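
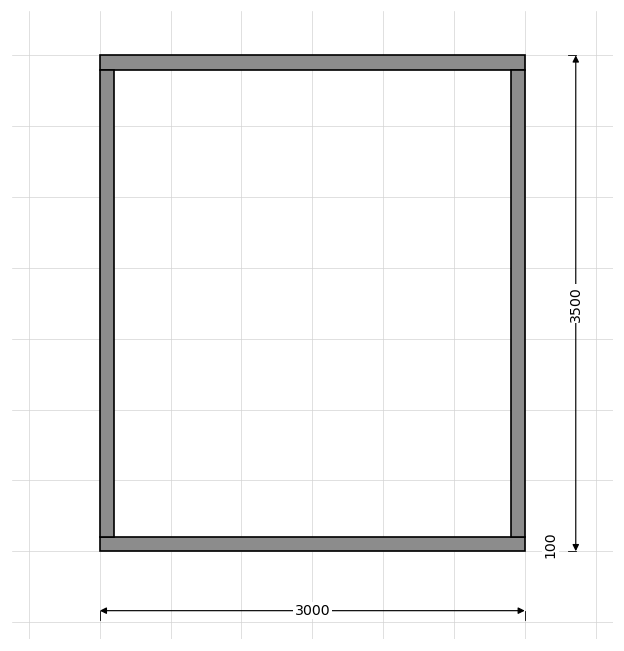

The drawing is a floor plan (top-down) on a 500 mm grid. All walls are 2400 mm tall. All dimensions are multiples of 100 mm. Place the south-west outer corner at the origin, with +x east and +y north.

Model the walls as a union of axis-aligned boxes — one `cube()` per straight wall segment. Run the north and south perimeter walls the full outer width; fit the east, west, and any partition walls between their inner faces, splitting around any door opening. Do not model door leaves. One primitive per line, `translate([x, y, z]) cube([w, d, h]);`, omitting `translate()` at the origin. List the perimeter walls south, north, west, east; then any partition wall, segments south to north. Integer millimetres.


cube([3000, 100, 2400]);
translate([0, 3400, 0]) cube([3000, 100, 2400]);
translate([0, 100, 0]) cube([100, 3300, 2400]);
translate([2900, 100, 0]) cube([100, 3300, 2400]);


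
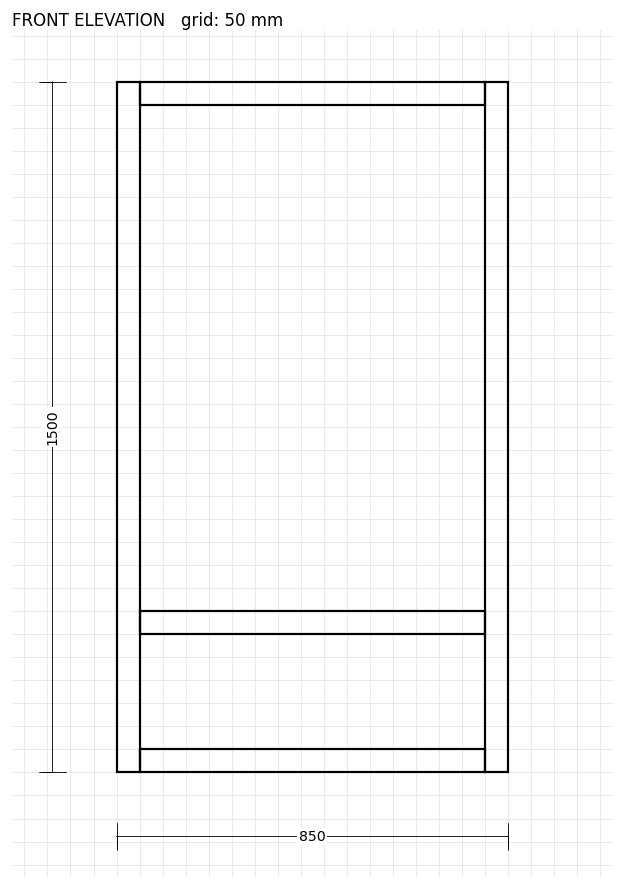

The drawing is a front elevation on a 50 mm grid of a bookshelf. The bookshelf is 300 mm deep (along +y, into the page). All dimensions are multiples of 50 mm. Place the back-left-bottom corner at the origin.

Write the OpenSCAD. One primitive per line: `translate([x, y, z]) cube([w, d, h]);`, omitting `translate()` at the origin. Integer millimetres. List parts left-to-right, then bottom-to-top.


cube([50, 300, 1500]);
translate([50, 0, 0]) cube([750, 300, 50]);
translate([50, 0, 300]) cube([750, 300, 50]);
translate([50, 0, 1450]) cube([750, 300, 50]);
translate([800, 0, 0]) cube([50, 300, 1500]);


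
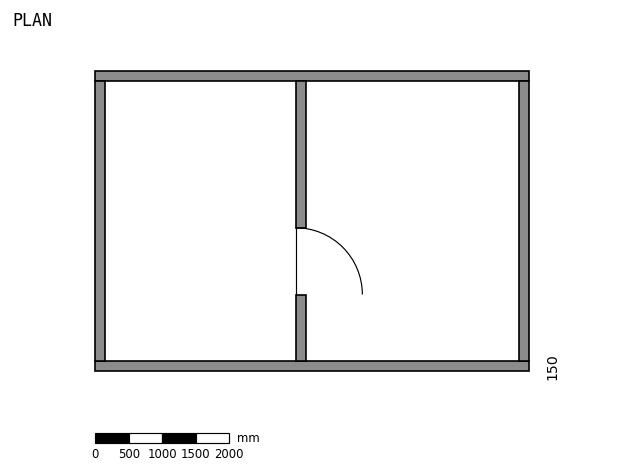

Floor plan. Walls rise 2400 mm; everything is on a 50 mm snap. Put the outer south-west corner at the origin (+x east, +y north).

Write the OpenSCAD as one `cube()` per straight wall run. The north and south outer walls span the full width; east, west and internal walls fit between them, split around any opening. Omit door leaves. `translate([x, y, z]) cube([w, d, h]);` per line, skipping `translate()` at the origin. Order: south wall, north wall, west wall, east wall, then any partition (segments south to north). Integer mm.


cube([6500, 150, 2400]);
translate([0, 4350, 0]) cube([6500, 150, 2400]);
translate([0, 150, 0]) cube([150, 4200, 2400]);
translate([6350, 150, 0]) cube([150, 4200, 2400]);
translate([3000, 150, 0]) cube([150, 1000, 2400]);
translate([3000, 2150, 0]) cube([150, 2200, 2400]);


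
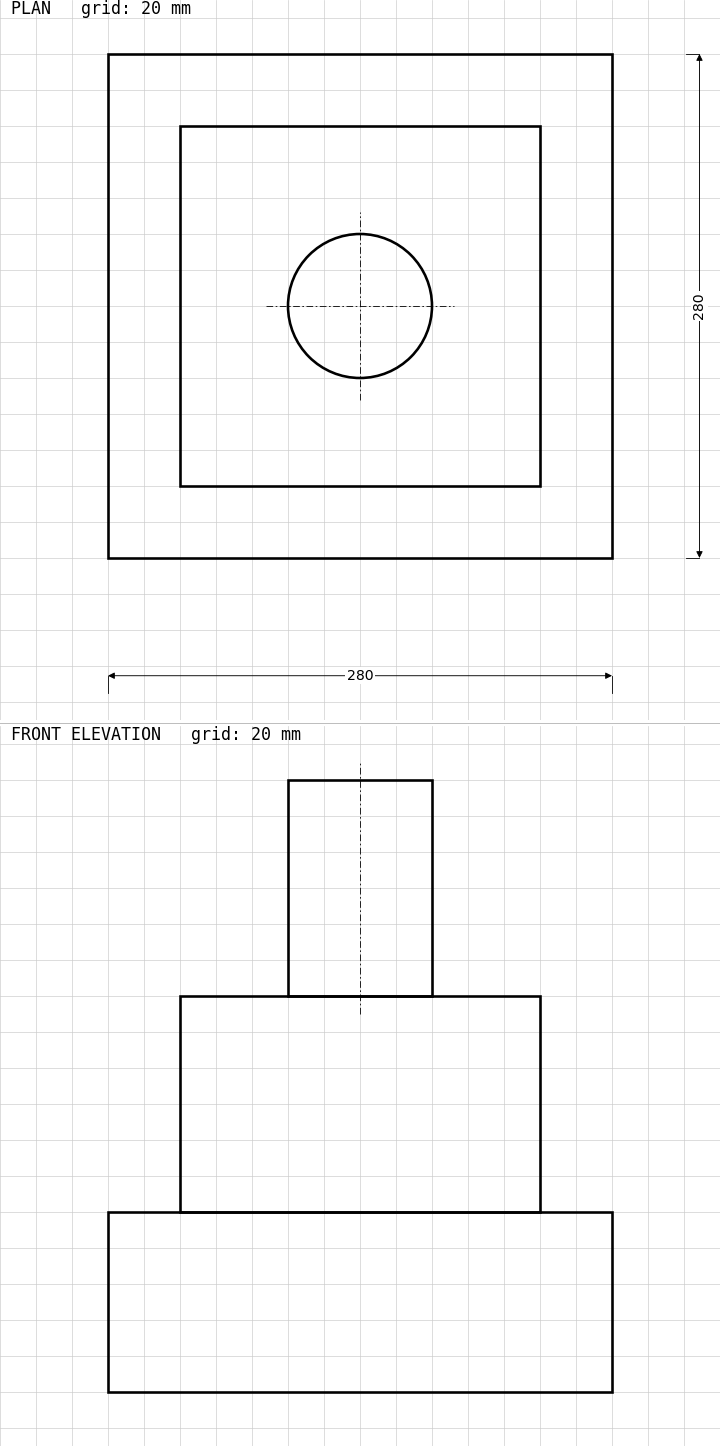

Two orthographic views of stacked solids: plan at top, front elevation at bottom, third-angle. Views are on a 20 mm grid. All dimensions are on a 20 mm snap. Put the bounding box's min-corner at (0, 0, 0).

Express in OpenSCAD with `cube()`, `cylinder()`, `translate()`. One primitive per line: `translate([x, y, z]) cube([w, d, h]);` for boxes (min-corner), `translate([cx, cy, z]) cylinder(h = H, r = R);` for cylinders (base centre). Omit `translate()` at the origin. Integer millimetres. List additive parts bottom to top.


cube([280, 280, 100]);
translate([40, 40, 100]) cube([200, 200, 120]);
translate([140, 140, 220]) cylinder(h = 120, r = 40);


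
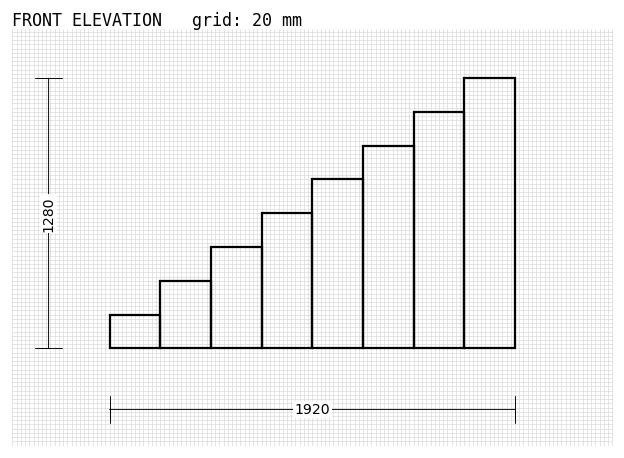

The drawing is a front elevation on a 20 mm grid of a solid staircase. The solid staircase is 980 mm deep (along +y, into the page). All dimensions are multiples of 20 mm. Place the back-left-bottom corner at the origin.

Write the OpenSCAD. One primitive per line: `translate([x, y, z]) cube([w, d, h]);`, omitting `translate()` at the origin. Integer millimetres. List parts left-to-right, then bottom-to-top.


cube([240, 980, 160]);
translate([240, 0, 0]) cube([240, 980, 320]);
translate([480, 0, 0]) cube([240, 980, 480]);
translate([720, 0, 0]) cube([240, 980, 640]);
translate([960, 0, 0]) cube([240, 980, 800]);
translate([1200, 0, 0]) cube([240, 980, 960]);
translate([1440, 0, 0]) cube([240, 980, 1120]);
translate([1680, 0, 0]) cube([240, 980, 1280]);


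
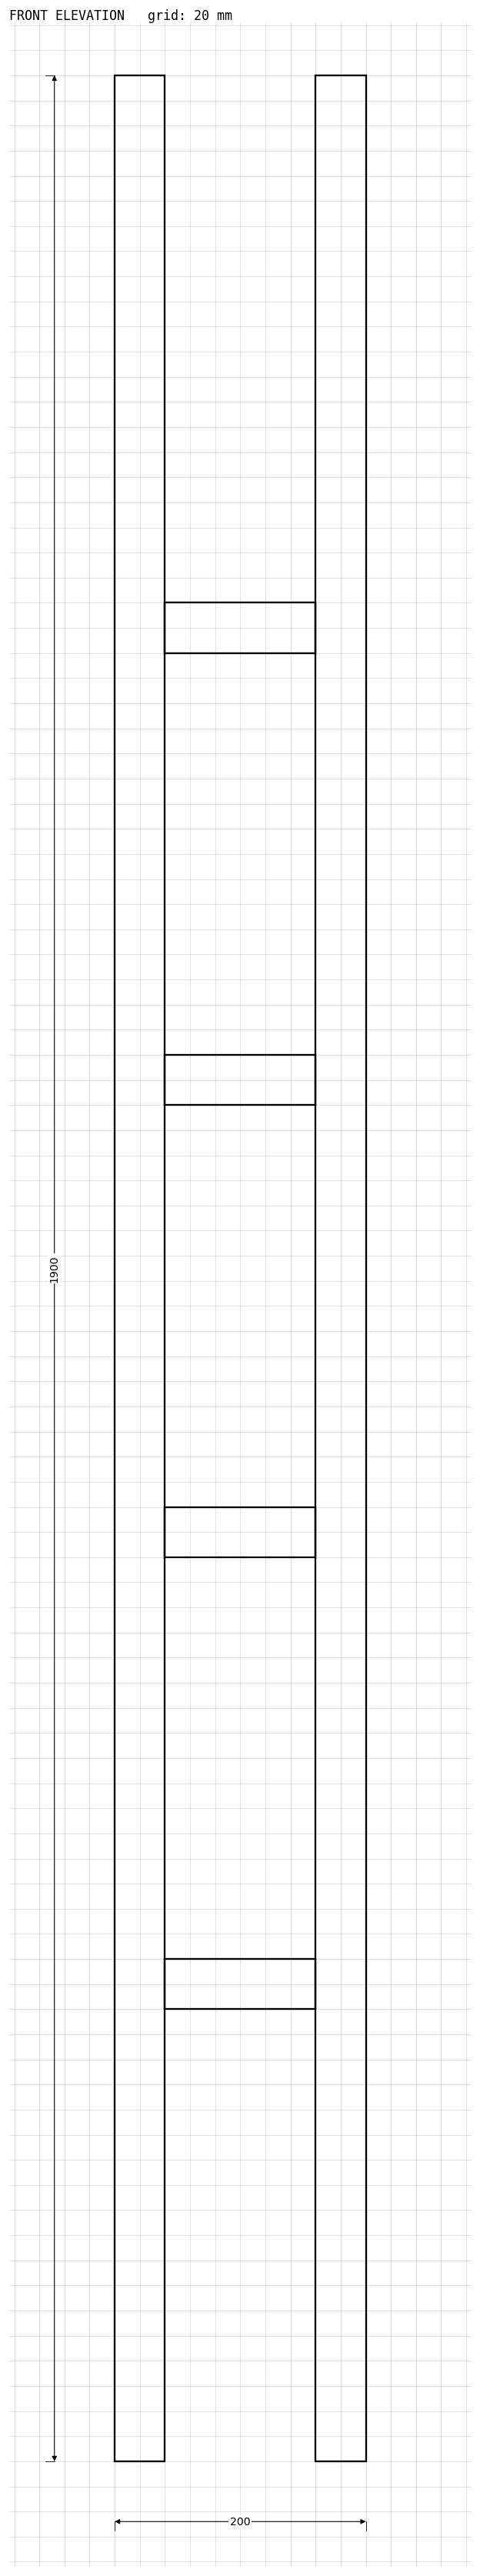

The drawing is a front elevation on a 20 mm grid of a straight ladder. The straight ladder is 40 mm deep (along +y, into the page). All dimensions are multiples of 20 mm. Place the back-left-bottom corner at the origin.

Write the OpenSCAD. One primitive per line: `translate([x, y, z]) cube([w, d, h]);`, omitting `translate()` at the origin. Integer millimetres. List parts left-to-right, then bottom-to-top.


cube([40, 40, 1900]);
translate([40, 0, 360]) cube([120, 40, 40]);
translate([40, 0, 720]) cube([120, 40, 40]);
translate([40, 0, 1080]) cube([120, 40, 40]);
translate([40, 0, 1440]) cube([120, 40, 40]);
translate([160, 0, 0]) cube([40, 40, 1900]);


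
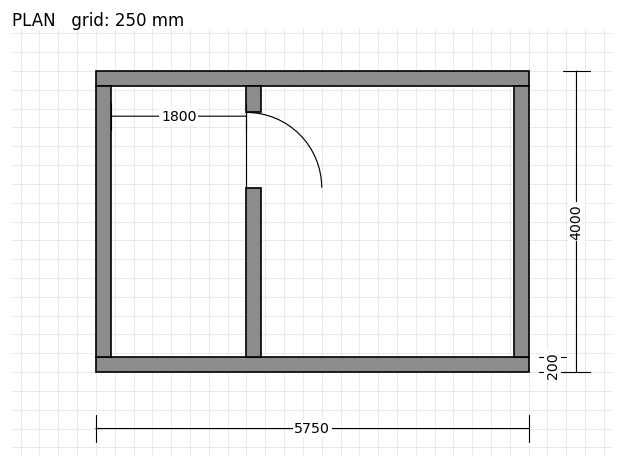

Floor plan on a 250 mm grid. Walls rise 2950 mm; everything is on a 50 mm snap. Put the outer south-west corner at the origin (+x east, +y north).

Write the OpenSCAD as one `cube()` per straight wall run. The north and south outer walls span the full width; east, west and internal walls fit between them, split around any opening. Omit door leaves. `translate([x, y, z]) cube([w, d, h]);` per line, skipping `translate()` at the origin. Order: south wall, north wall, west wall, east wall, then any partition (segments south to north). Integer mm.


cube([5750, 200, 2950]);
translate([0, 3800, 0]) cube([5750, 200, 2950]);
translate([0, 200, 0]) cube([200, 3600, 2950]);
translate([5550, 200, 0]) cube([200, 3600, 2950]);
translate([2000, 200, 0]) cube([200, 2250, 2950]);
translate([2000, 3450, 0]) cube([200, 350, 2950]);


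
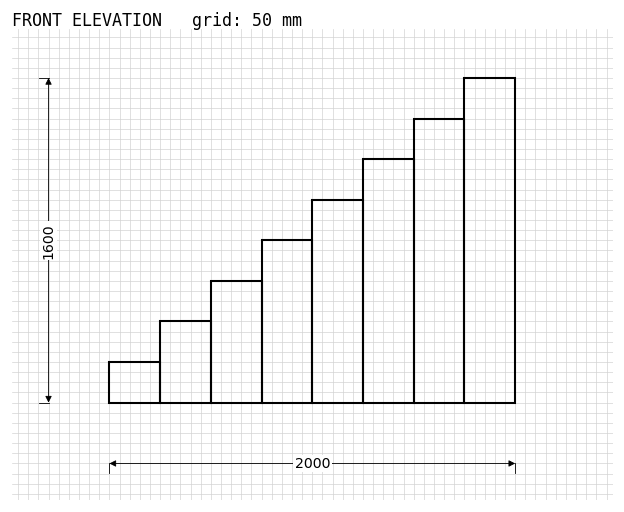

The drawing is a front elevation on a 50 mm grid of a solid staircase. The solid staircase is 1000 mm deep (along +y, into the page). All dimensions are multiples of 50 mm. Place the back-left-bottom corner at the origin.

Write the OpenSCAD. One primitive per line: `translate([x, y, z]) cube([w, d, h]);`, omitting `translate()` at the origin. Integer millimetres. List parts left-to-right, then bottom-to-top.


cube([250, 1000, 200]);
translate([250, 0, 0]) cube([250, 1000, 400]);
translate([500, 0, 0]) cube([250, 1000, 600]);
translate([750, 0, 0]) cube([250, 1000, 800]);
translate([1000, 0, 0]) cube([250, 1000, 1000]);
translate([1250, 0, 0]) cube([250, 1000, 1200]);
translate([1500, 0, 0]) cube([250, 1000, 1400]);
translate([1750, 0, 0]) cube([250, 1000, 1600]);


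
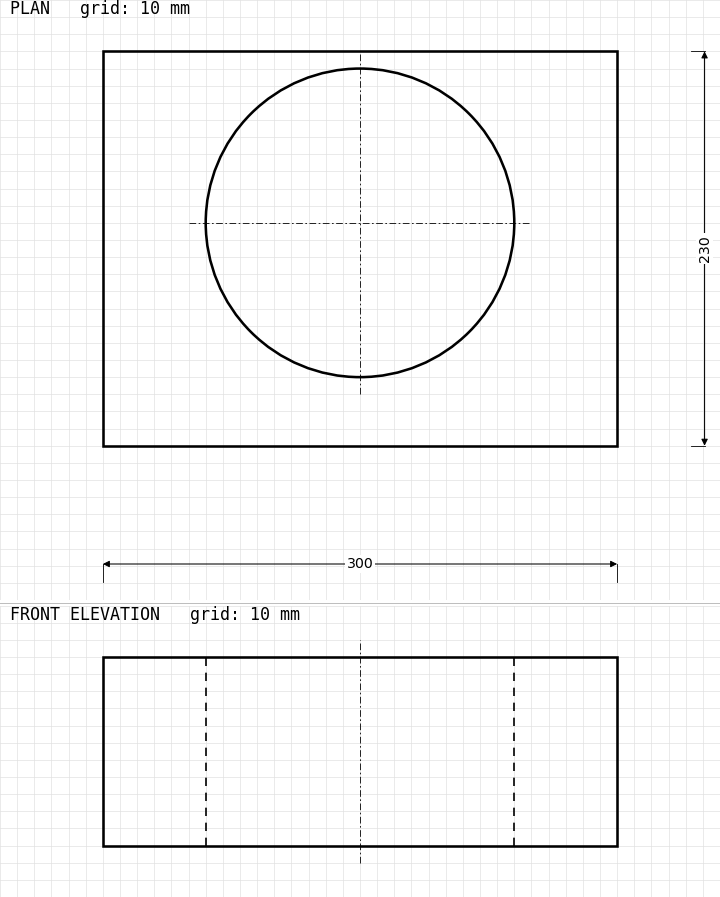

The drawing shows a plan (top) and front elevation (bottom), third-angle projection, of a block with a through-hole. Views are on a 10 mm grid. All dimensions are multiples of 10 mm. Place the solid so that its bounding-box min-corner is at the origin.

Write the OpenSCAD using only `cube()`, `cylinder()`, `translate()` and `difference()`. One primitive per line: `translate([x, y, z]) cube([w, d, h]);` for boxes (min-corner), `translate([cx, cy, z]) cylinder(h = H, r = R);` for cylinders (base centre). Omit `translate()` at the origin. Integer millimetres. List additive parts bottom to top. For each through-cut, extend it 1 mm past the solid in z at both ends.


difference() {
  cube([300, 230, 110]);
  translate([150, 130, -1]) cylinder(h = 112, r = 90);
}


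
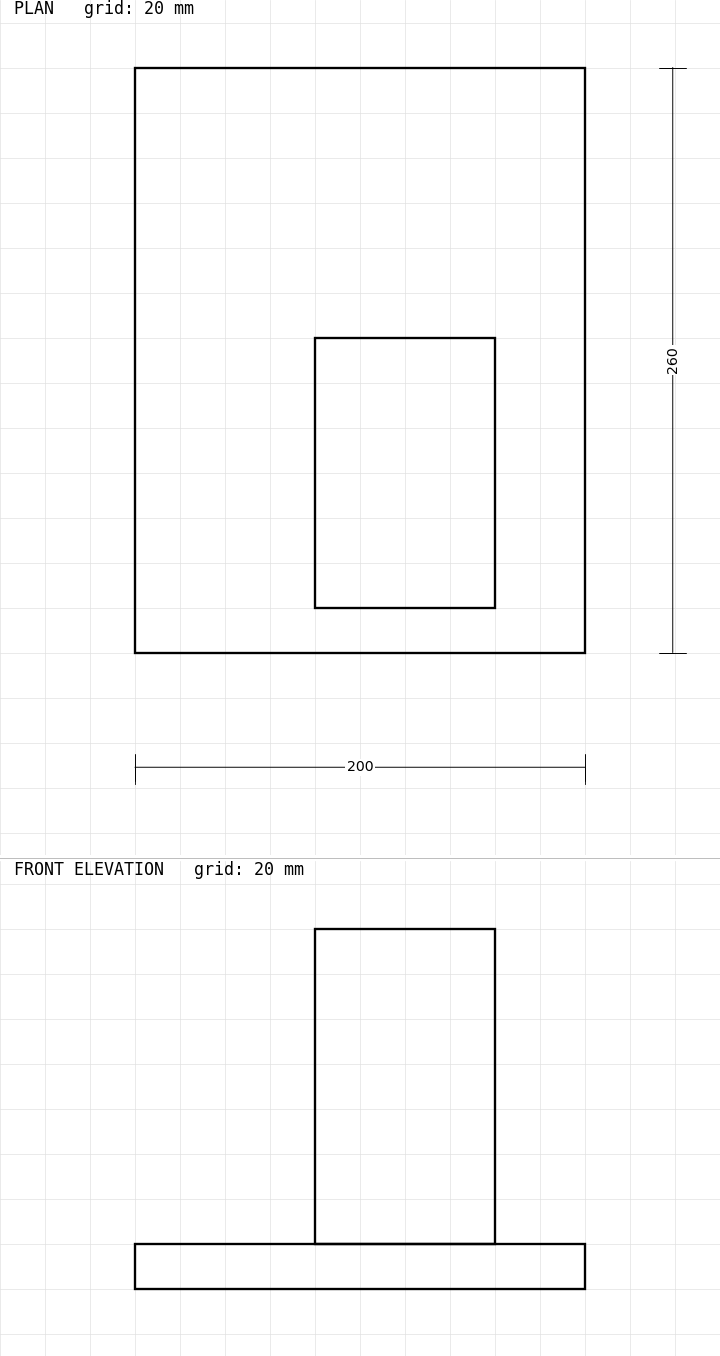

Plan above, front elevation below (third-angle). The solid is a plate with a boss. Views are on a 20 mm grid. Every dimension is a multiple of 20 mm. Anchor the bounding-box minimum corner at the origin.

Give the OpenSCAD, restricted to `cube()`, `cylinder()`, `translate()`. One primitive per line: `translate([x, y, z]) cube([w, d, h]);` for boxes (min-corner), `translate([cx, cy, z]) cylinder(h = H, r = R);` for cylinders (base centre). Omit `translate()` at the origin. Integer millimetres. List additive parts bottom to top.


cube([200, 260, 20]);
translate([80, 20, 20]) cube([80, 120, 140]);


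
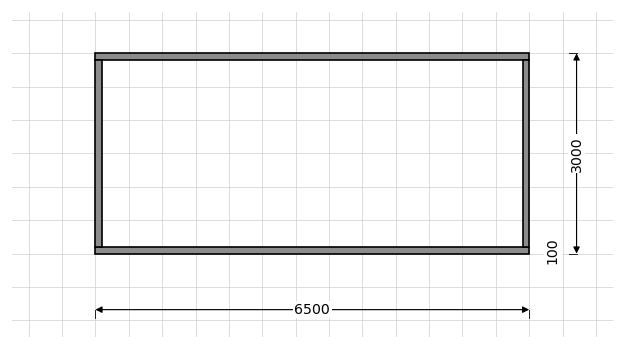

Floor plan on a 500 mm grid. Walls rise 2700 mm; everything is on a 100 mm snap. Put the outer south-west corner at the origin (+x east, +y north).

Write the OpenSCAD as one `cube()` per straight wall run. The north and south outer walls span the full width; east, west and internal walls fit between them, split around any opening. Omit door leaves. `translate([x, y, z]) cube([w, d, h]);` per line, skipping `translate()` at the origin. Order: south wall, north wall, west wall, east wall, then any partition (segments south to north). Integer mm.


cube([6500, 100, 2700]);
translate([0, 2900, 0]) cube([6500, 100, 2700]);
translate([0, 100, 0]) cube([100, 2800, 2700]);
translate([6400, 100, 0]) cube([100, 2800, 2700]);


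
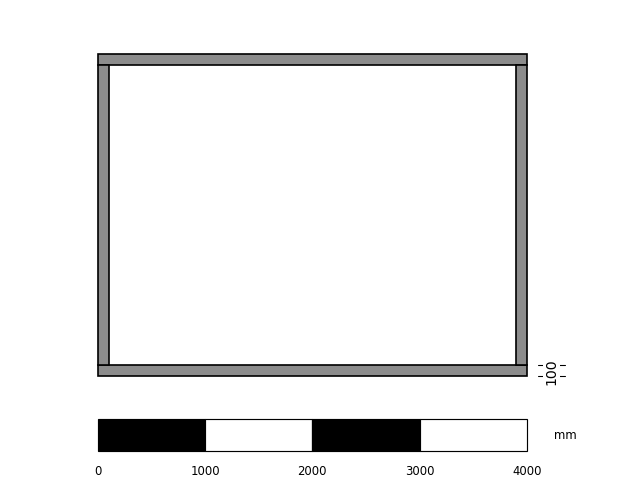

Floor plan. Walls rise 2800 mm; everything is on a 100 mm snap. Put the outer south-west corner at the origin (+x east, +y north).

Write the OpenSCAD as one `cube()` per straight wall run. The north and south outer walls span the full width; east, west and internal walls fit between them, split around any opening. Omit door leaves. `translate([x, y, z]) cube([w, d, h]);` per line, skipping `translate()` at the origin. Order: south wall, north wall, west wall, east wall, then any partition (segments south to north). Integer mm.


cube([4000, 100, 2800]);
translate([0, 2900, 0]) cube([4000, 100, 2800]);
translate([0, 100, 0]) cube([100, 2800, 2800]);
translate([3900, 100, 0]) cube([100, 2800, 2800]);


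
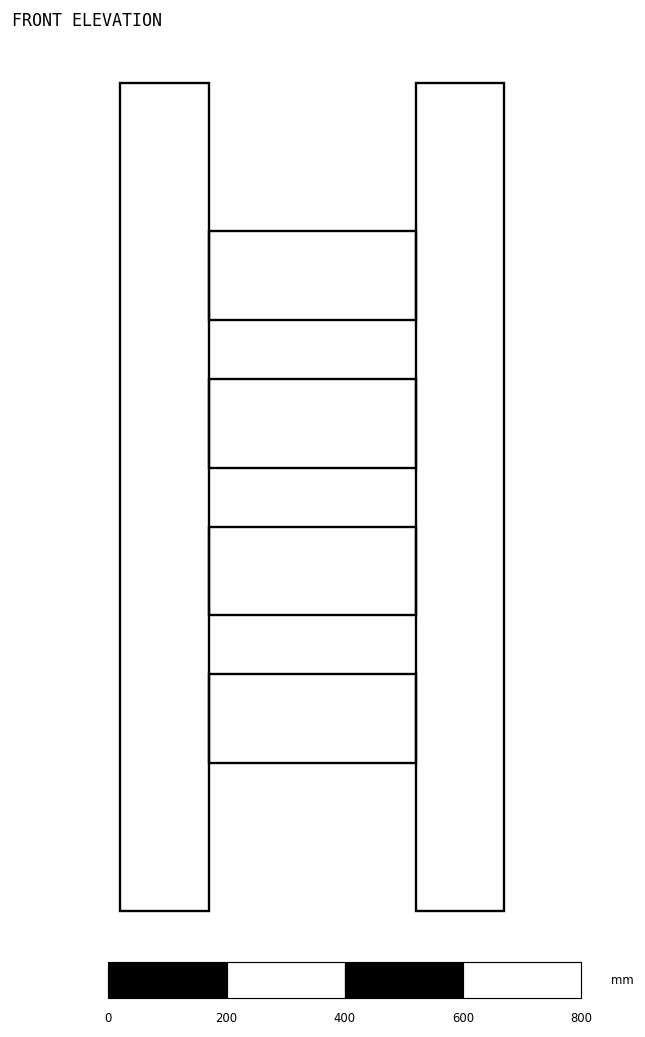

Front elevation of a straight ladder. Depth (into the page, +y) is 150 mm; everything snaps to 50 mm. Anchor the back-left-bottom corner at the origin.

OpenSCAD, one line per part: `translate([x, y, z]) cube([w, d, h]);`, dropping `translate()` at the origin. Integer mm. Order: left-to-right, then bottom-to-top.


cube([150, 150, 1400]);
translate([150, 0, 250]) cube([350, 150, 150]);
translate([150, 0, 500]) cube([350, 150, 150]);
translate([150, 0, 750]) cube([350, 150, 150]);
translate([150, 0, 1000]) cube([350, 150, 150]);
translate([500, 0, 0]) cube([150, 150, 1400]);


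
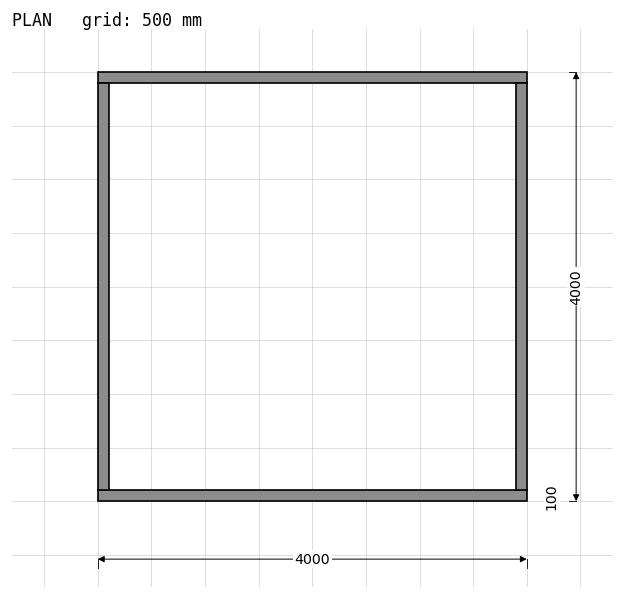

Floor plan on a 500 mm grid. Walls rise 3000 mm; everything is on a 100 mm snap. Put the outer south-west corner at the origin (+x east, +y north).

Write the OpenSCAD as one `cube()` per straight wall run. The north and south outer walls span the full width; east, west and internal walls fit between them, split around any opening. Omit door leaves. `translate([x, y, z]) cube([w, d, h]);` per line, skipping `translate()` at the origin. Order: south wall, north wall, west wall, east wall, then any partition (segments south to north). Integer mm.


cube([4000, 100, 3000]);
translate([0, 3900, 0]) cube([4000, 100, 3000]);
translate([0, 100, 0]) cube([100, 3800, 3000]);
translate([3900, 100, 0]) cube([100, 3800, 3000]);


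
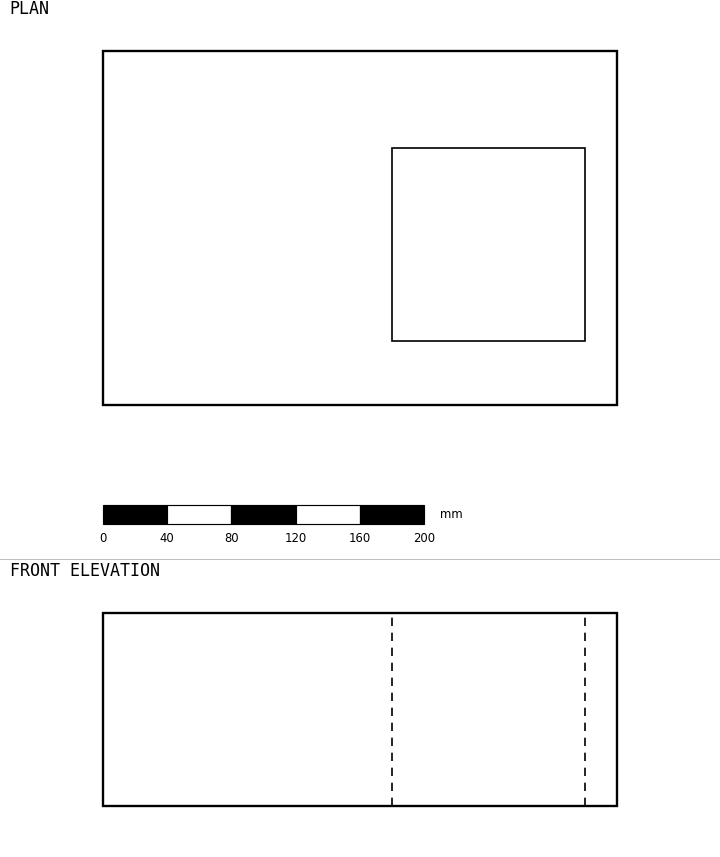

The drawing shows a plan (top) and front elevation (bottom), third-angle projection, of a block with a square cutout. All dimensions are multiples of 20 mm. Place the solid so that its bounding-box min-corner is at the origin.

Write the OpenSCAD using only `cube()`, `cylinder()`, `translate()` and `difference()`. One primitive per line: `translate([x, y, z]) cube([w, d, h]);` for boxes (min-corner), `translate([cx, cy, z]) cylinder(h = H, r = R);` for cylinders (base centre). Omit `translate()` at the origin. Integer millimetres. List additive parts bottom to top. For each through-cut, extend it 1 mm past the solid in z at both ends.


difference() {
  cube([320, 220, 120]);
  translate([180, 40, -1]) cube([120, 120, 122]);
}


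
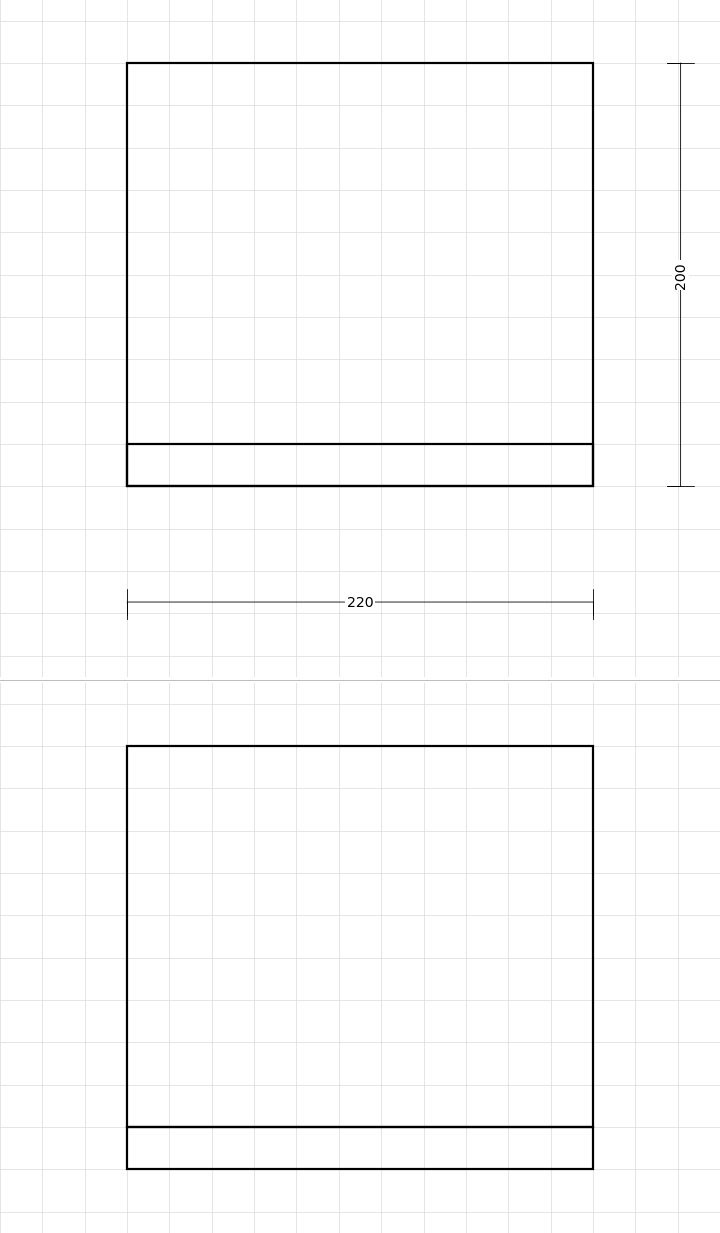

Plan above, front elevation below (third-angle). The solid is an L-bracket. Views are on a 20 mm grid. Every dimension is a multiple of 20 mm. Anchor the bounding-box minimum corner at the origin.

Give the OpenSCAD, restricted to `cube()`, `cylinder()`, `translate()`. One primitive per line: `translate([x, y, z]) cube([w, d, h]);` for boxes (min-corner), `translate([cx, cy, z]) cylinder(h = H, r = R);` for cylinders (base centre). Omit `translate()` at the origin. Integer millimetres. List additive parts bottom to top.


cube([220, 200, 20]);
translate([0, 0, 20]) cube([220, 20, 180]);


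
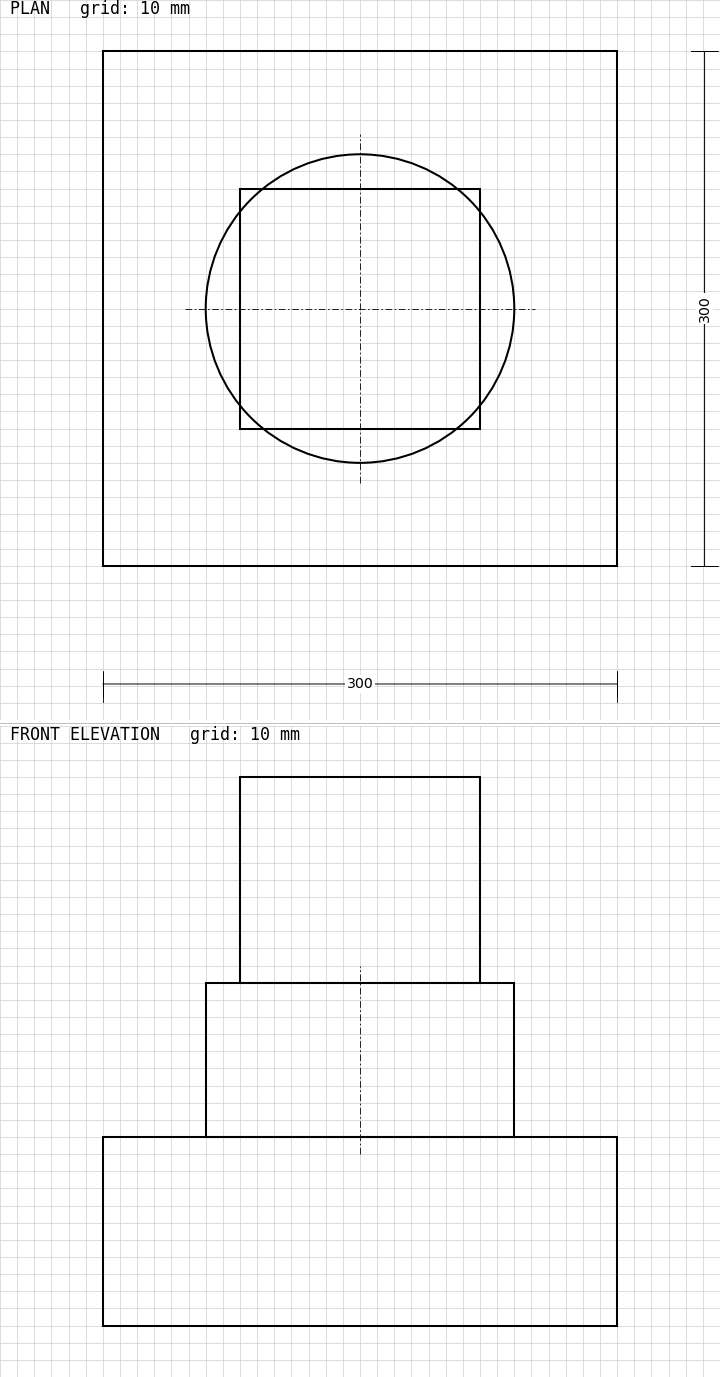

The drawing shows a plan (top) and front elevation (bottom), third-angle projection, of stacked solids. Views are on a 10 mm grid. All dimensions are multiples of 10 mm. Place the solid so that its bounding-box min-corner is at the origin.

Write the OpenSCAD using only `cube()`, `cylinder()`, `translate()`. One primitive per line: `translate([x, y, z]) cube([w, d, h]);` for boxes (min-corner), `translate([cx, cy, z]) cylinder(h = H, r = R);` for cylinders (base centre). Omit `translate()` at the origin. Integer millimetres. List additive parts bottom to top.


cube([300, 300, 110]);
translate([150, 150, 110]) cylinder(h = 90, r = 90);
translate([80, 80, 200]) cube([140, 140, 120]);


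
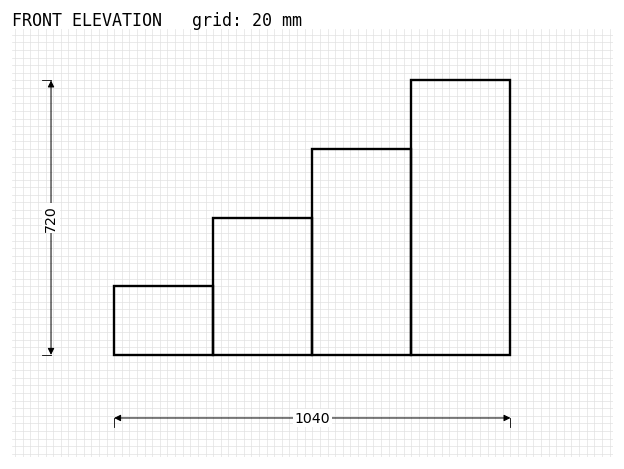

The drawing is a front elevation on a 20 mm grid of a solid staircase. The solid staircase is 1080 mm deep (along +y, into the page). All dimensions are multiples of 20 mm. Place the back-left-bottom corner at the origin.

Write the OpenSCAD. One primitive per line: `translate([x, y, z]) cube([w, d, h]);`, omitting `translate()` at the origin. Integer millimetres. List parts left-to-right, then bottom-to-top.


cube([260, 1080, 180]);
translate([260, 0, 0]) cube([260, 1080, 360]);
translate([520, 0, 0]) cube([260, 1080, 540]);
translate([780, 0, 0]) cube([260, 1080, 720]);


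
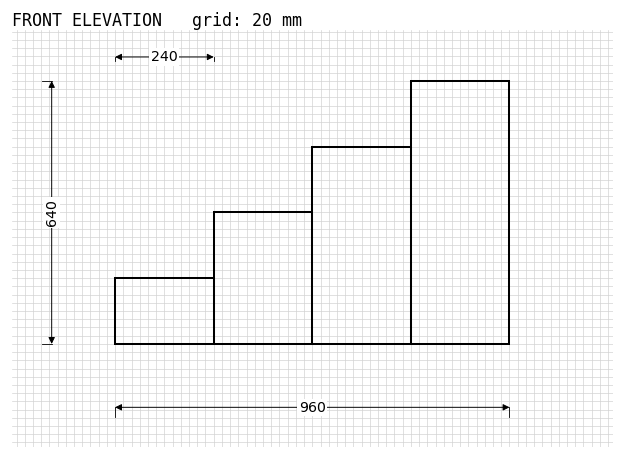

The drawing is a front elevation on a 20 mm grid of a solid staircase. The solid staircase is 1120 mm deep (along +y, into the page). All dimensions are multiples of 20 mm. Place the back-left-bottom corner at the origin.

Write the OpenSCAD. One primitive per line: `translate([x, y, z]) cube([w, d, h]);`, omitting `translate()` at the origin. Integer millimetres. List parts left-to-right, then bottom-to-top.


cube([240, 1120, 160]);
translate([240, 0, 0]) cube([240, 1120, 320]);
translate([480, 0, 0]) cube([240, 1120, 480]);
translate([720, 0, 0]) cube([240, 1120, 640]);


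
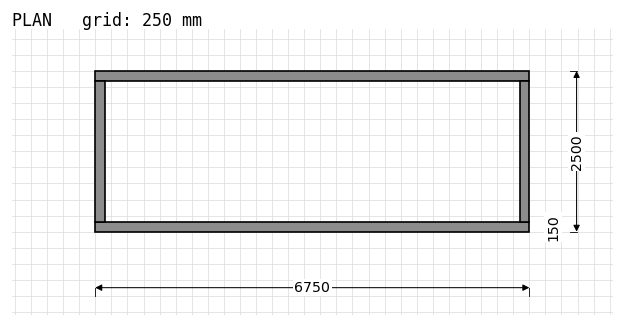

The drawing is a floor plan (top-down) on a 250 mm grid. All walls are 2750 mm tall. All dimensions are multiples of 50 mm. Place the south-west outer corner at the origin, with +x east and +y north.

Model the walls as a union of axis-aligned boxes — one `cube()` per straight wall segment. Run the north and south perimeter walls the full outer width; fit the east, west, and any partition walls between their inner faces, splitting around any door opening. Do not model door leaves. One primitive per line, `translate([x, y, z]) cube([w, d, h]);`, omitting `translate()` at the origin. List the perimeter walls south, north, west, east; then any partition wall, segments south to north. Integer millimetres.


cube([6750, 150, 2750]);
translate([0, 2350, 0]) cube([6750, 150, 2750]);
translate([0, 150, 0]) cube([150, 2200, 2750]);
translate([6600, 150, 0]) cube([150, 2200, 2750]);


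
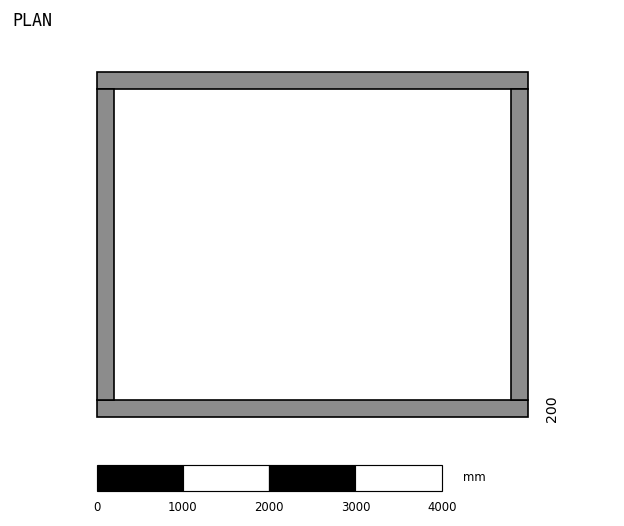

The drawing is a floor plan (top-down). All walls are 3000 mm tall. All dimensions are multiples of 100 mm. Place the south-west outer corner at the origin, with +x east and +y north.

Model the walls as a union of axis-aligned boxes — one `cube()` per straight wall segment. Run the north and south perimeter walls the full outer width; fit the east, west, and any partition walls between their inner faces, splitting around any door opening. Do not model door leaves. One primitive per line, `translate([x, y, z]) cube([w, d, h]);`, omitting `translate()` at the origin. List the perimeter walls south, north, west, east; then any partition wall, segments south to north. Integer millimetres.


cube([5000, 200, 3000]);
translate([0, 3800, 0]) cube([5000, 200, 3000]);
translate([0, 200, 0]) cube([200, 3600, 3000]);
translate([4800, 200, 0]) cube([200, 3600, 3000]);


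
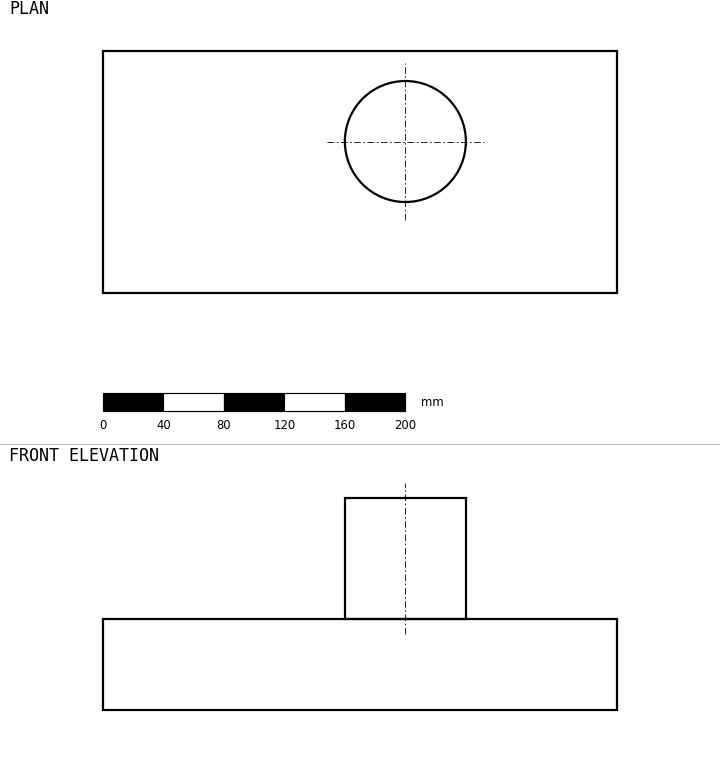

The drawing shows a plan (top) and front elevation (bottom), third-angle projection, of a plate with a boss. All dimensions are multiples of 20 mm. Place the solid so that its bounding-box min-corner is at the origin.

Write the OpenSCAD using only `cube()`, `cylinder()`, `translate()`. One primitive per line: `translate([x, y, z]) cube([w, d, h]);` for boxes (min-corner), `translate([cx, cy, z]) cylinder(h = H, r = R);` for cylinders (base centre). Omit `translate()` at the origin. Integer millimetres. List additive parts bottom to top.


cube([340, 160, 60]);
translate([200, 100, 60]) cylinder(h = 80, r = 40);


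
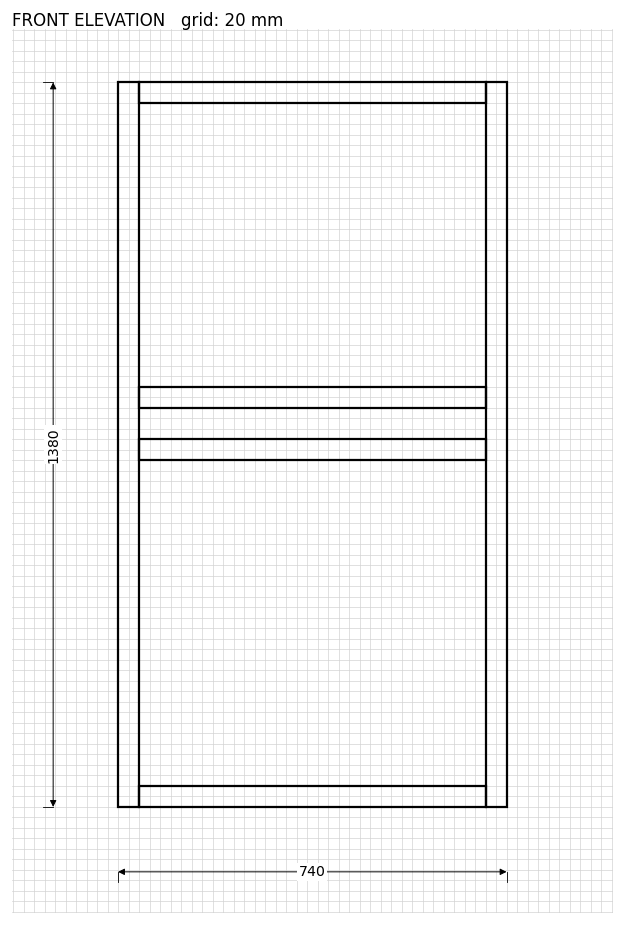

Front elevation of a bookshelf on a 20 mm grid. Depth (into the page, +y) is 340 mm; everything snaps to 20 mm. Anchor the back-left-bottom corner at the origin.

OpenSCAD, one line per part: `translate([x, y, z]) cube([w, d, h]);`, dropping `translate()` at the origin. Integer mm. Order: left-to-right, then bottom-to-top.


cube([40, 340, 1380]);
translate([40, 0, 0]) cube([660, 340, 40]);
translate([40, 0, 660]) cube([660, 340, 40]);
translate([40, 0, 760]) cube([660, 340, 40]);
translate([40, 0, 1340]) cube([660, 340, 40]);
translate([700, 0, 0]) cube([40, 340, 1380]);


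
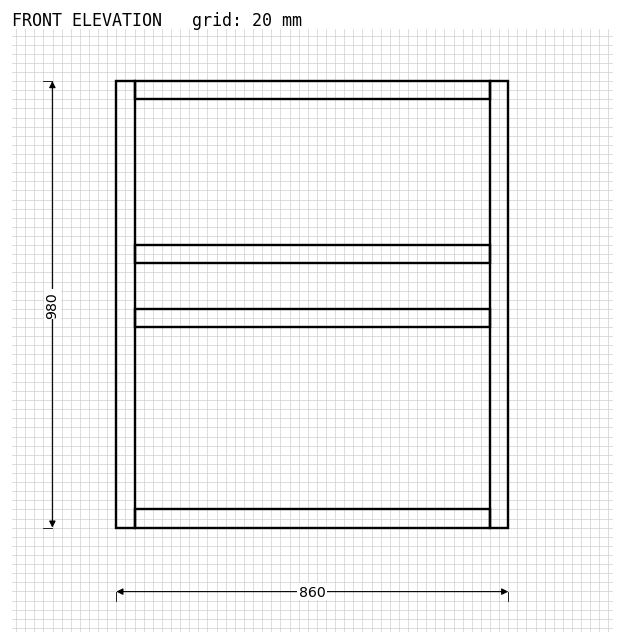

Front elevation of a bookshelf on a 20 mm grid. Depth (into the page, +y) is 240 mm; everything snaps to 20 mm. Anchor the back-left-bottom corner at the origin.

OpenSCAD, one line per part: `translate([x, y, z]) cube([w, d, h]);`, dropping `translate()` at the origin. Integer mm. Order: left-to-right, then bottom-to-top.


cube([40, 240, 980]);
translate([40, 0, 0]) cube([780, 240, 40]);
translate([40, 0, 440]) cube([780, 240, 40]);
translate([40, 0, 580]) cube([780, 240, 40]);
translate([40, 0, 940]) cube([780, 240, 40]);
translate([820, 0, 0]) cube([40, 240, 980]);


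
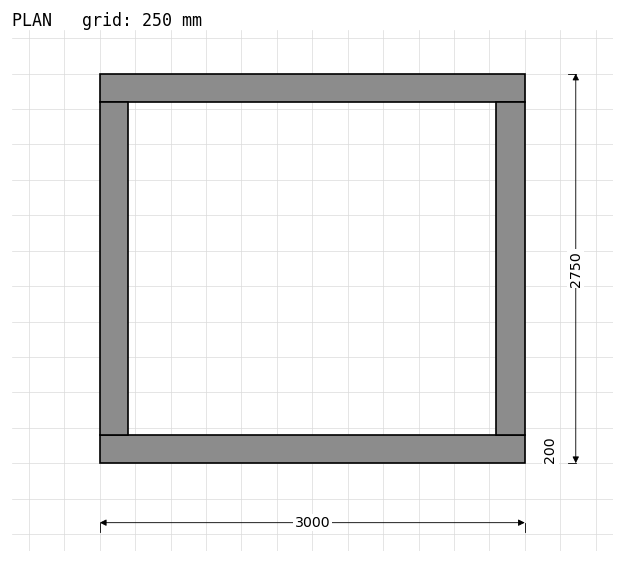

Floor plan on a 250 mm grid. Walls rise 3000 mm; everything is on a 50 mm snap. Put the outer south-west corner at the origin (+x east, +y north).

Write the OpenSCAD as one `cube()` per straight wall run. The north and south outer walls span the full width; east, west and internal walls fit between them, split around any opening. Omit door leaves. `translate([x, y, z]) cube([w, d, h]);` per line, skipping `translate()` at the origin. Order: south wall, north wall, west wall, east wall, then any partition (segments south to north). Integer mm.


cube([3000, 200, 3000]);
translate([0, 2550, 0]) cube([3000, 200, 3000]);
translate([0, 200, 0]) cube([200, 2350, 3000]);
translate([2800, 200, 0]) cube([200, 2350, 3000]);


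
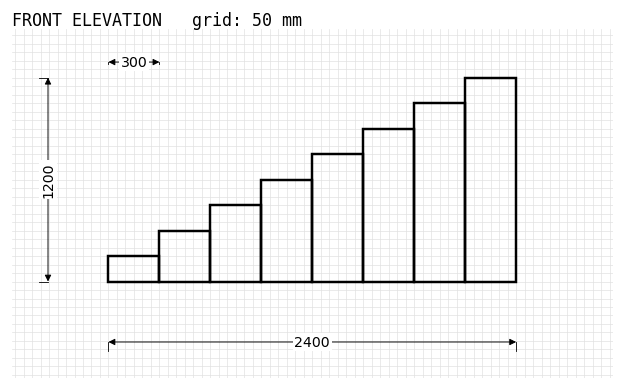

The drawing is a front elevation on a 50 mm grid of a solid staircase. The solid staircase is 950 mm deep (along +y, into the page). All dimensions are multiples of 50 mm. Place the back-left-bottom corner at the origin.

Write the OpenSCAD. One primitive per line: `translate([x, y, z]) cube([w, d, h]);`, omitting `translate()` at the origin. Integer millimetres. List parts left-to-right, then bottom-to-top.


cube([300, 950, 150]);
translate([300, 0, 0]) cube([300, 950, 300]);
translate([600, 0, 0]) cube([300, 950, 450]);
translate([900, 0, 0]) cube([300, 950, 600]);
translate([1200, 0, 0]) cube([300, 950, 750]);
translate([1500, 0, 0]) cube([300, 950, 900]);
translate([1800, 0, 0]) cube([300, 950, 1050]);
translate([2100, 0, 0]) cube([300, 950, 1200]);


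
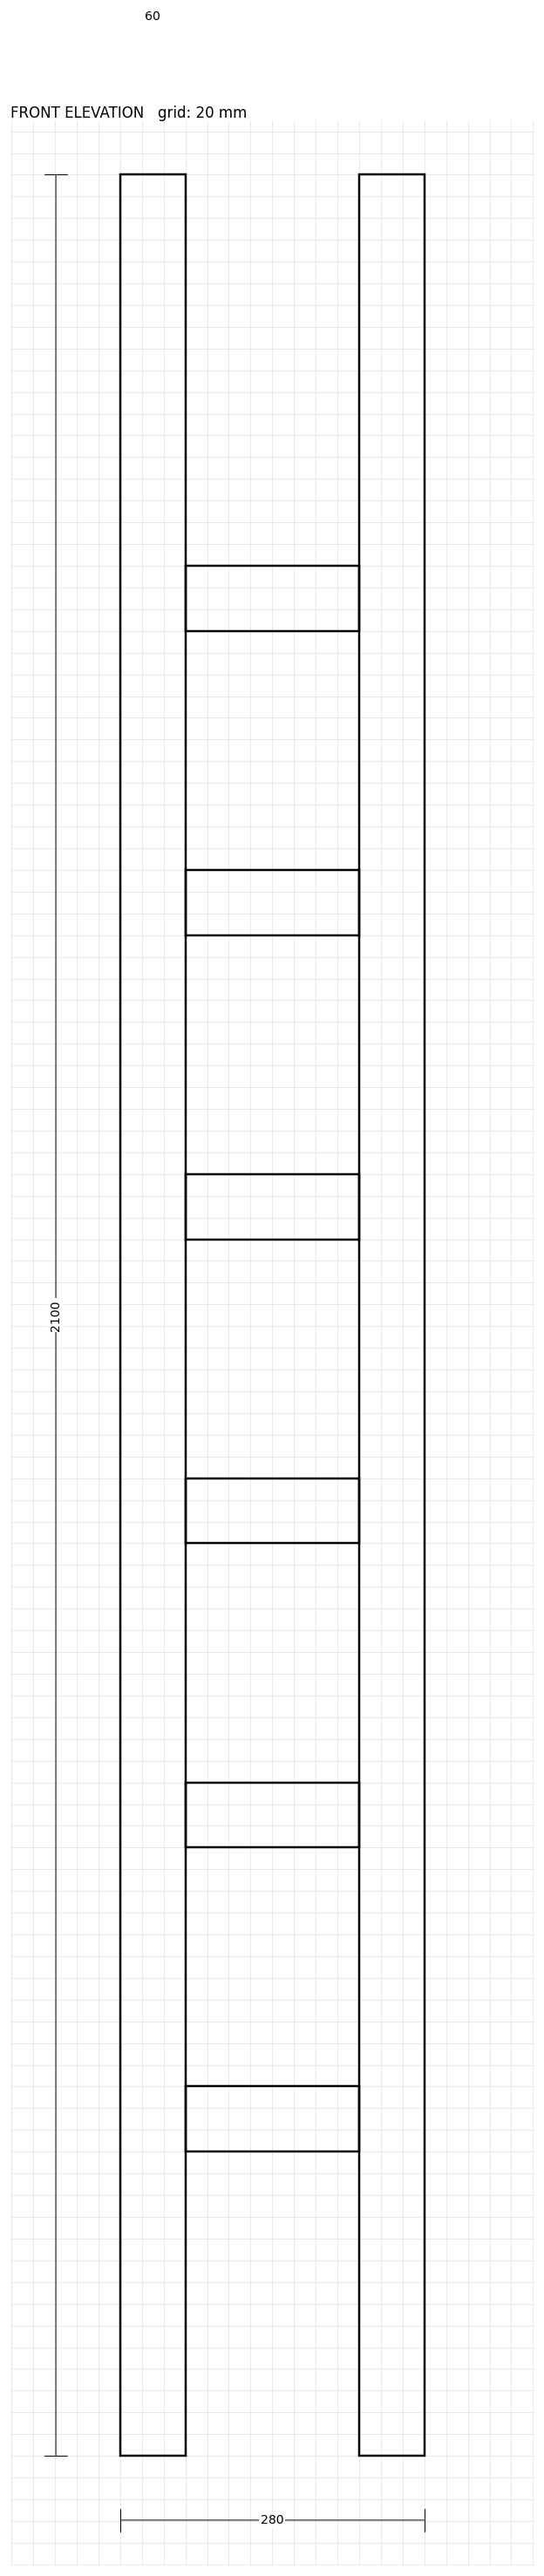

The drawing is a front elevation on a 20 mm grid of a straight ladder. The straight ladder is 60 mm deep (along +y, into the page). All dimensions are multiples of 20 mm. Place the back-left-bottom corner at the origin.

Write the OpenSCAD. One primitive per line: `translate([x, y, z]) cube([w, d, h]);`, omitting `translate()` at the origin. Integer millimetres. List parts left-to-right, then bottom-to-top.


cube([60, 60, 2100]);
translate([60, 0, 280]) cube([160, 60, 60]);
translate([60, 0, 560]) cube([160, 60, 60]);
translate([60, 0, 840]) cube([160, 60, 60]);
translate([60, 0, 1120]) cube([160, 60, 60]);
translate([60, 0, 1400]) cube([160, 60, 60]);
translate([60, 0, 1680]) cube([160, 60, 60]);
translate([220, 0, 0]) cube([60, 60, 2100]);


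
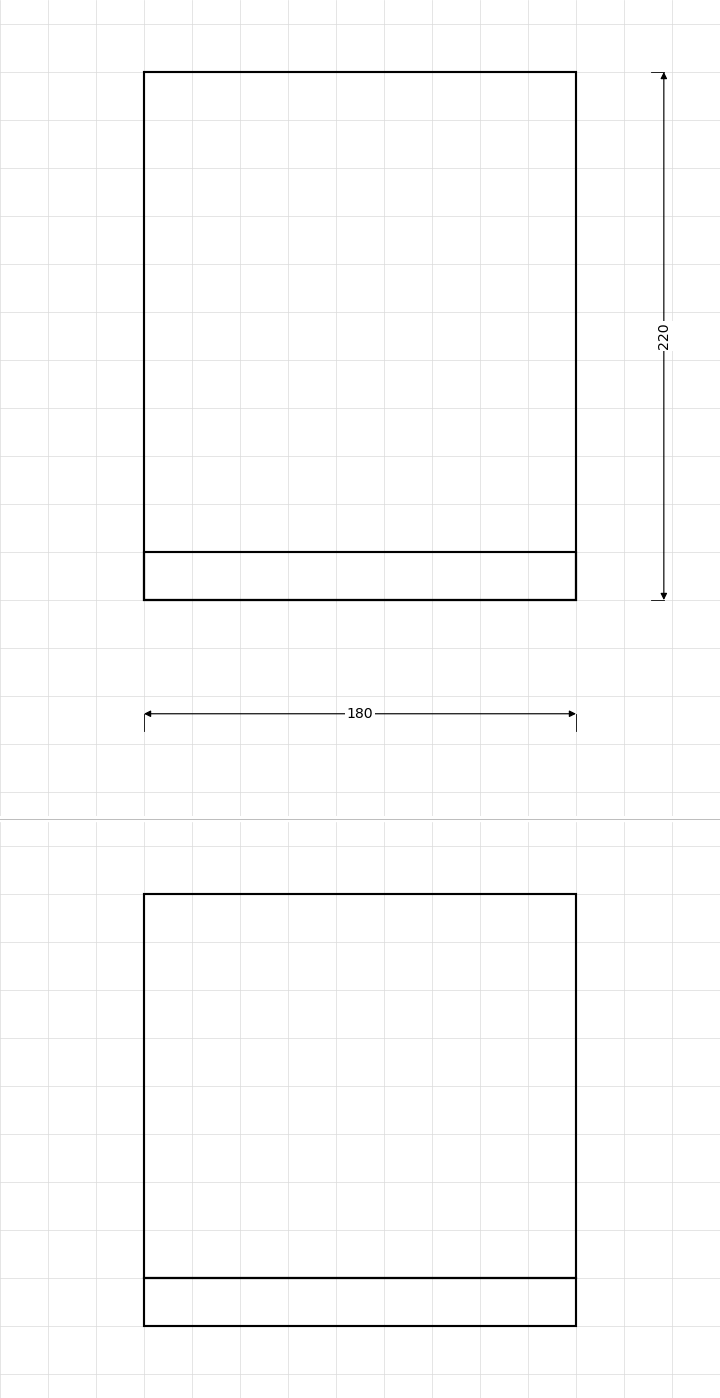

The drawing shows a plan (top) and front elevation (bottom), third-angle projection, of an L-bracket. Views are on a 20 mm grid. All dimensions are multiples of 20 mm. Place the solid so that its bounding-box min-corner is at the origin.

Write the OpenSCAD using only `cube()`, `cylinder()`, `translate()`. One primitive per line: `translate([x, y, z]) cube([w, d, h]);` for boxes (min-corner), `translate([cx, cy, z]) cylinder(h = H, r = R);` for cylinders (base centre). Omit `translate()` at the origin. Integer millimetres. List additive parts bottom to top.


cube([180, 220, 20]);
translate([0, 0, 20]) cube([180, 20, 160]);


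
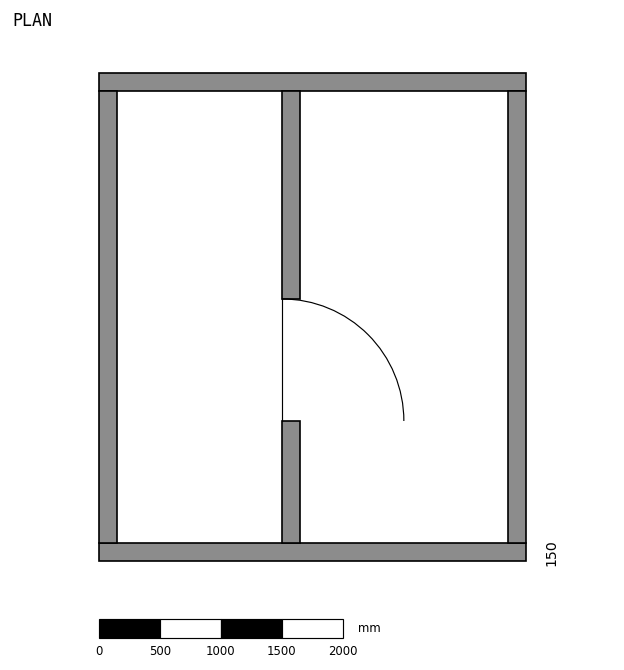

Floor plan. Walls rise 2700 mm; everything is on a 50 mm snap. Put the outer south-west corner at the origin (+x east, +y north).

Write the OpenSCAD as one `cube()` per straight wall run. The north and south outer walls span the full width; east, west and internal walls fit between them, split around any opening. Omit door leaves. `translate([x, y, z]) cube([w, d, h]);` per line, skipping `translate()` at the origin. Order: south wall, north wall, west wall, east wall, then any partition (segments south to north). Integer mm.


cube([3500, 150, 2700]);
translate([0, 3850, 0]) cube([3500, 150, 2700]);
translate([0, 150, 0]) cube([150, 3700, 2700]);
translate([3350, 150, 0]) cube([150, 3700, 2700]);
translate([1500, 150, 0]) cube([150, 1000, 2700]);
translate([1500, 2150, 0]) cube([150, 1700, 2700]);


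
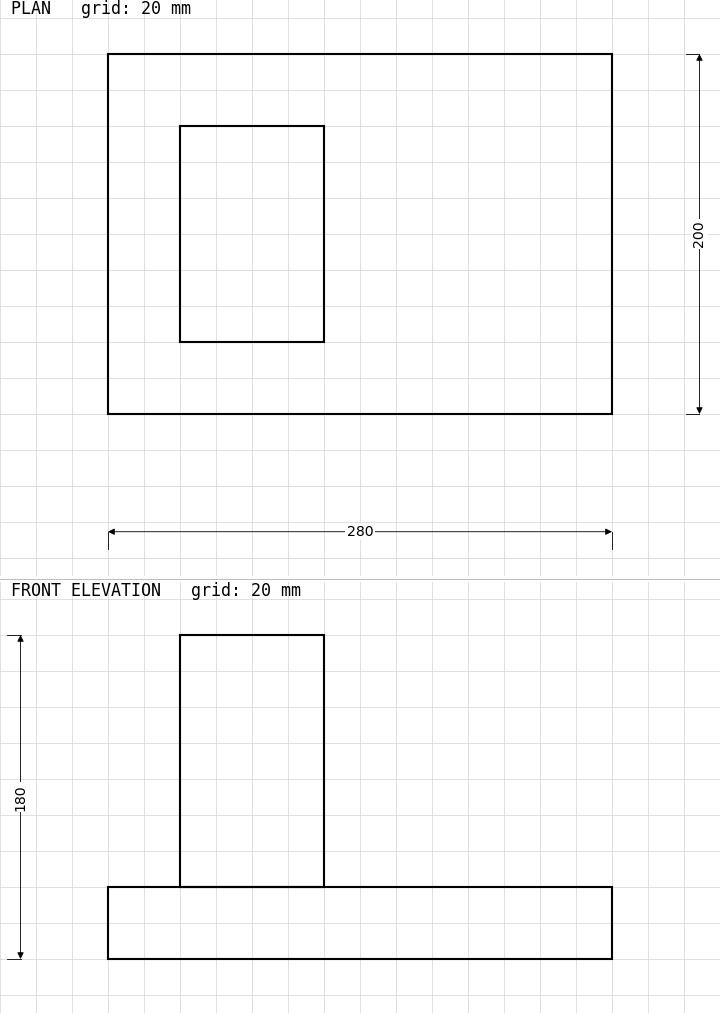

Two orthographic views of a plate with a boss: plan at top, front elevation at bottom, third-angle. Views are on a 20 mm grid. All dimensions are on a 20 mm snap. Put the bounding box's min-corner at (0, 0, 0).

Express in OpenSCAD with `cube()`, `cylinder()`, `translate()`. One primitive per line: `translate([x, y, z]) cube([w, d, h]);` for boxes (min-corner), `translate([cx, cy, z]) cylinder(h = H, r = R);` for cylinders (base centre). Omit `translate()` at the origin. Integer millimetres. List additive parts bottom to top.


cube([280, 200, 40]);
translate([40, 40, 40]) cube([80, 120, 140]);


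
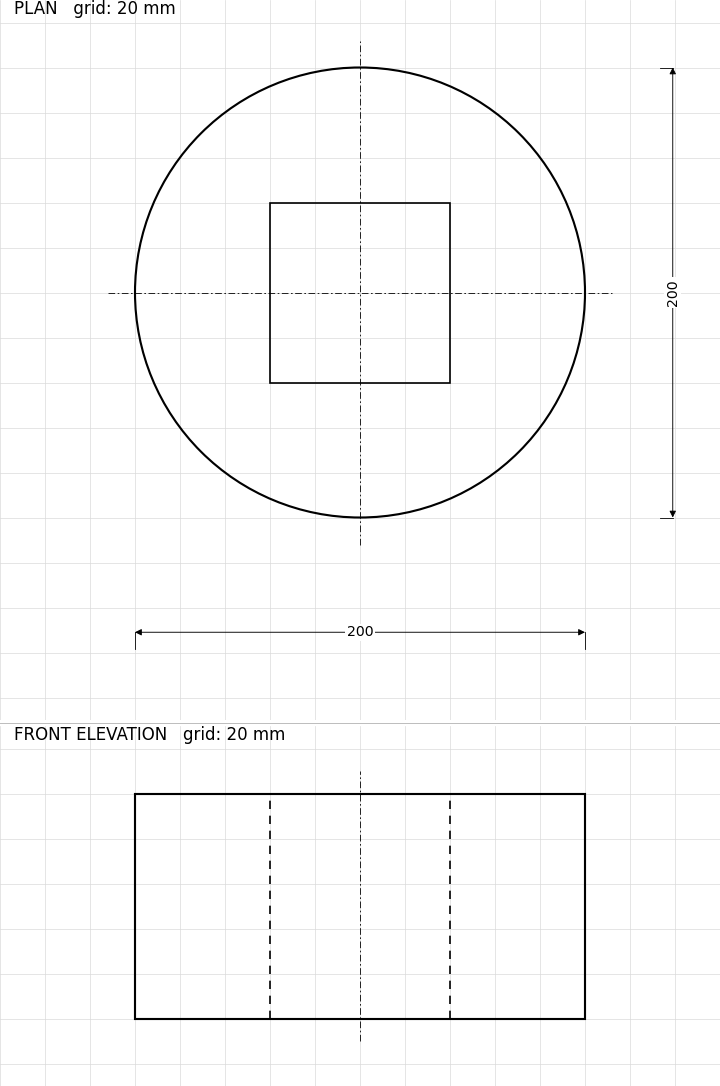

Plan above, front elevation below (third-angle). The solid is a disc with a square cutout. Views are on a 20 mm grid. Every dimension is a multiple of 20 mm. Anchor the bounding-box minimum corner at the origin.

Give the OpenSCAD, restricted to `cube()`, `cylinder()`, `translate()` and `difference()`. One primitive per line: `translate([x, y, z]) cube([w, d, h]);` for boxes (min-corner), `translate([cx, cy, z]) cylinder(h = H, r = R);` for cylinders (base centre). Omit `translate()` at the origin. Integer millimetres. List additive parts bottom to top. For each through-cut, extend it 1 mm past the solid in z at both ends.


difference() {
  translate([100, 100, 0]) cylinder(h = 100, r = 100);
  translate([60, 60, -1]) cube([80, 80, 102]);
}


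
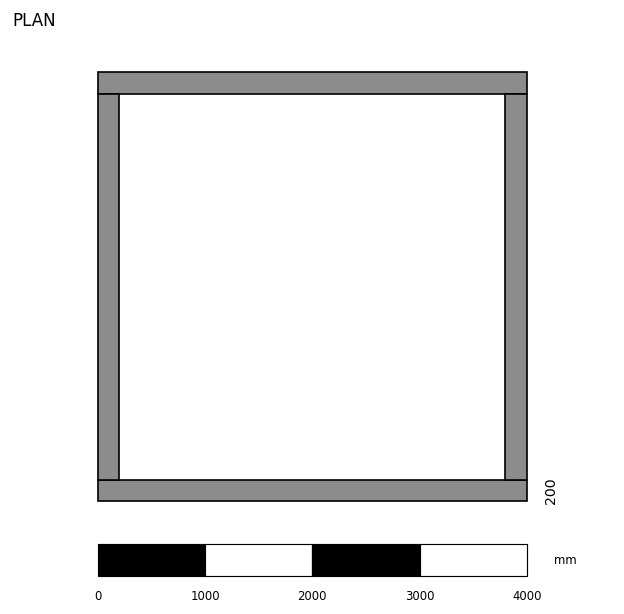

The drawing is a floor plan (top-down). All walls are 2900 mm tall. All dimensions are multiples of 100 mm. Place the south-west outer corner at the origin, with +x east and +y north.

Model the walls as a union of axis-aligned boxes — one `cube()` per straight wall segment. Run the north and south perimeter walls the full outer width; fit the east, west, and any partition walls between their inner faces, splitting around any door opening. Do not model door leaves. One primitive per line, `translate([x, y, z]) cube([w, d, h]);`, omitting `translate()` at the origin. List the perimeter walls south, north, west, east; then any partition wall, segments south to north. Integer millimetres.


cube([4000, 200, 2900]);
translate([0, 3800, 0]) cube([4000, 200, 2900]);
translate([0, 200, 0]) cube([200, 3600, 2900]);
translate([3800, 200, 0]) cube([200, 3600, 2900]);


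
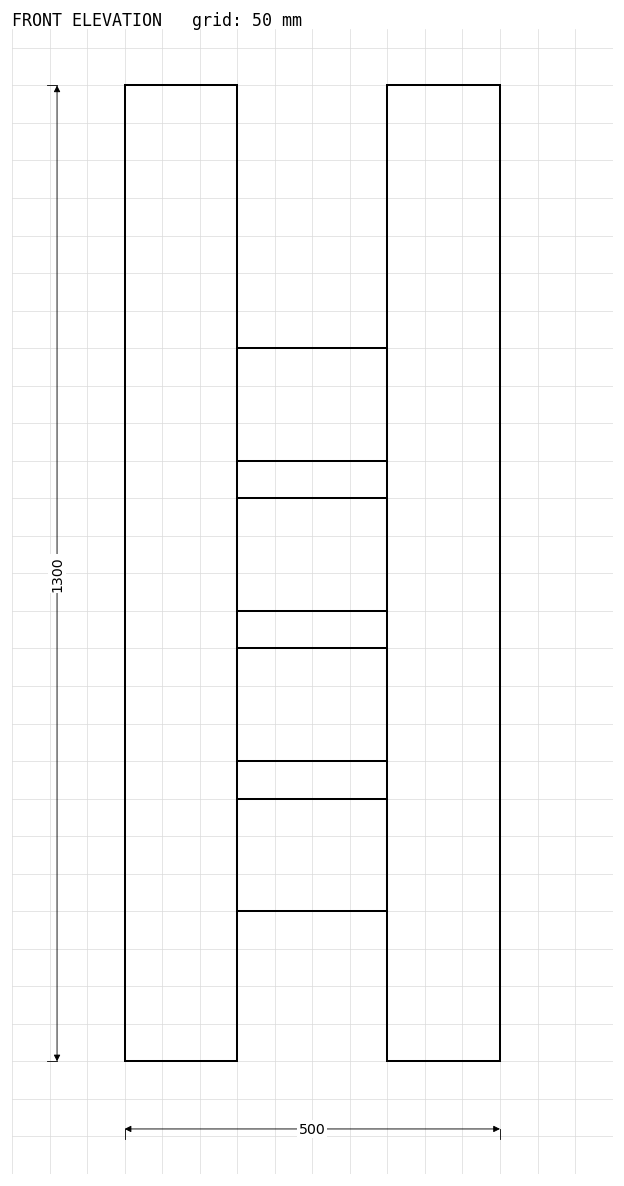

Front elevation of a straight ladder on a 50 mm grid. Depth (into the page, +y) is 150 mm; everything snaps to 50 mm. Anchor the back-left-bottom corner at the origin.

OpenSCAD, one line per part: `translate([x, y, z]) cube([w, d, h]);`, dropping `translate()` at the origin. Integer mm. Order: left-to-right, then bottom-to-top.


cube([150, 150, 1300]);
translate([150, 0, 200]) cube([200, 150, 150]);
translate([150, 0, 400]) cube([200, 150, 150]);
translate([150, 0, 600]) cube([200, 150, 150]);
translate([150, 0, 800]) cube([200, 150, 150]);
translate([350, 0, 0]) cube([150, 150, 1300]);


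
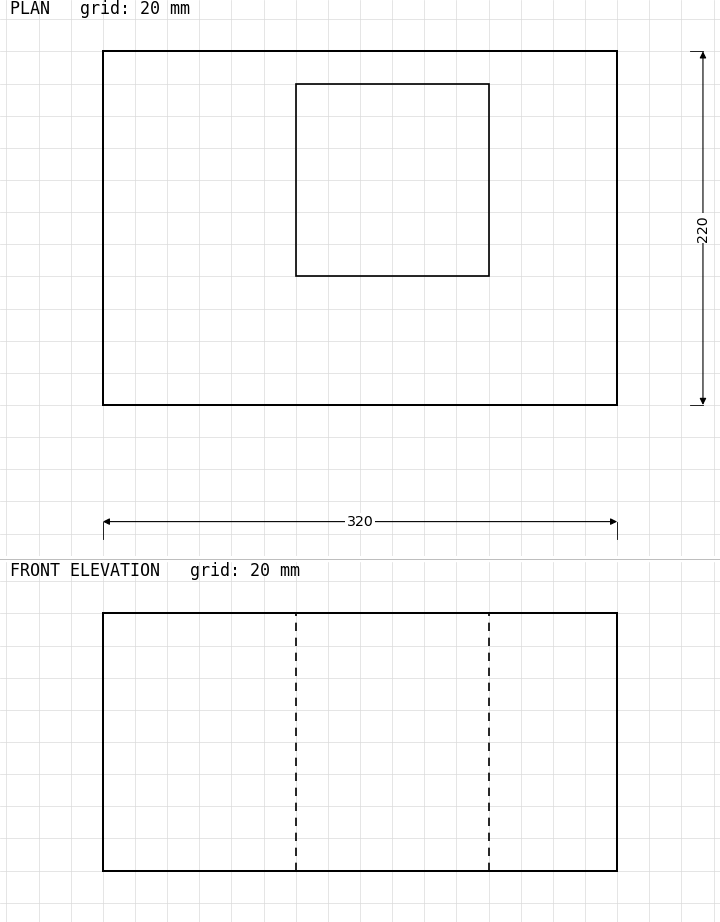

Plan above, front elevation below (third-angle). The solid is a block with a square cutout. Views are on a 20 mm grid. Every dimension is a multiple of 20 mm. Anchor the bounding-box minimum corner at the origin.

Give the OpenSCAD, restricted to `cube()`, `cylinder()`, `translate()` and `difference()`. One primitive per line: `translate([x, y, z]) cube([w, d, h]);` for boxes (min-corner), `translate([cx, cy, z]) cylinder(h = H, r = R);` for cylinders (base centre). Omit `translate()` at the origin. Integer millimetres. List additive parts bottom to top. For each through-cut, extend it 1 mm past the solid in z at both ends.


difference() {
  cube([320, 220, 160]);
  translate([120, 80, -1]) cube([120, 120, 162]);
}


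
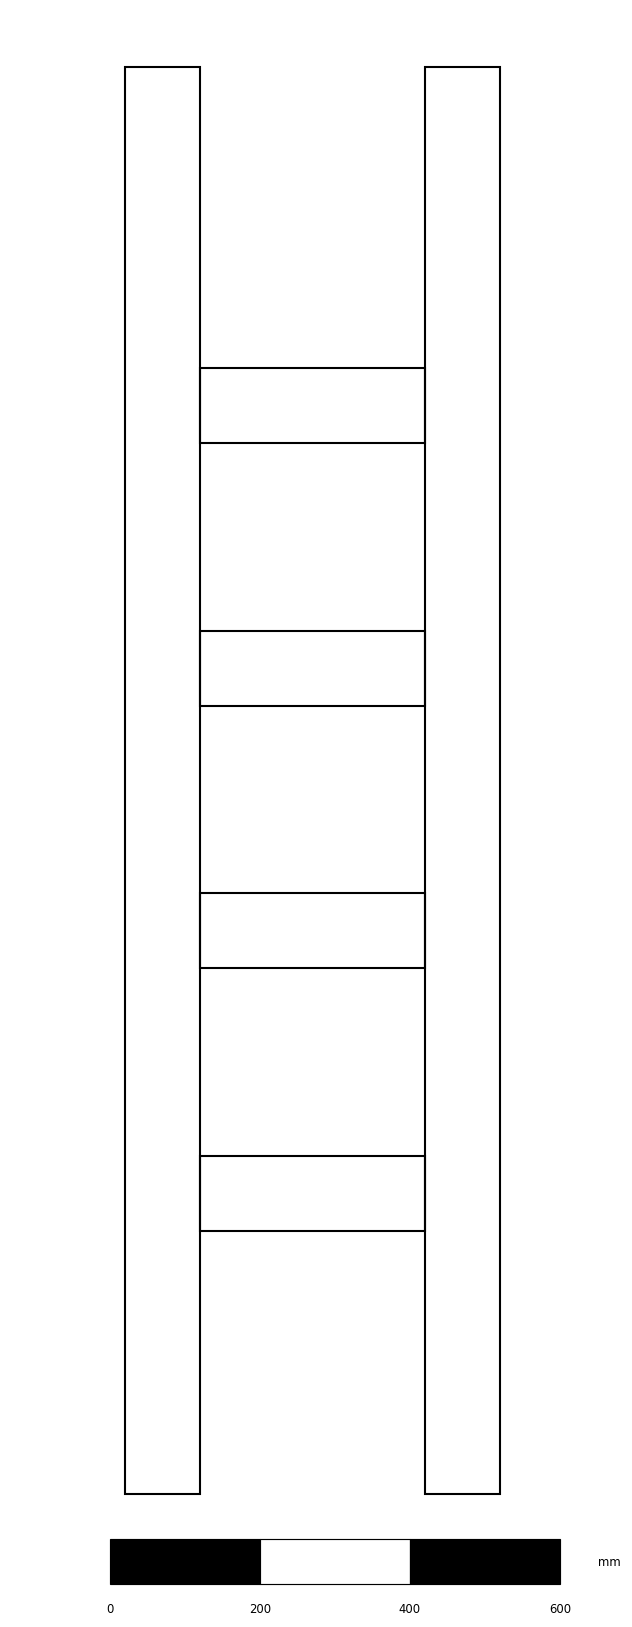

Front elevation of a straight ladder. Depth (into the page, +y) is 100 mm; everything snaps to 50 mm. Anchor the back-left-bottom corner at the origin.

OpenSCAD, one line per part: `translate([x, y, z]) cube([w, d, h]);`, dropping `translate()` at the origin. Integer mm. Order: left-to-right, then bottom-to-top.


cube([100, 100, 1900]);
translate([100, 0, 350]) cube([300, 100, 100]);
translate([100, 0, 700]) cube([300, 100, 100]);
translate([100, 0, 1050]) cube([300, 100, 100]);
translate([100, 0, 1400]) cube([300, 100, 100]);
translate([400, 0, 0]) cube([100, 100, 1900]);


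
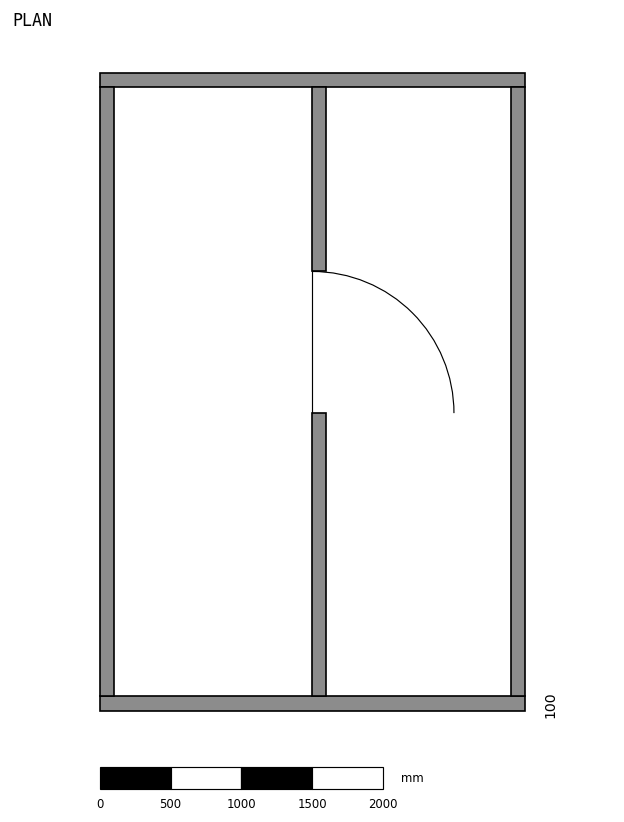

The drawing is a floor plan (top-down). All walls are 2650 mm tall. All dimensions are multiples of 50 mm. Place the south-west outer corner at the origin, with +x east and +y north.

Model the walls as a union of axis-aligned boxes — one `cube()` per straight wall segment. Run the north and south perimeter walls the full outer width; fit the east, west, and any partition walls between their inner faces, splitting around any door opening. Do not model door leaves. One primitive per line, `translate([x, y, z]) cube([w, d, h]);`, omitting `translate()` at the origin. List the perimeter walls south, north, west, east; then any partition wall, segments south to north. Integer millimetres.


cube([3000, 100, 2650]);
translate([0, 4400, 0]) cube([3000, 100, 2650]);
translate([0, 100, 0]) cube([100, 4300, 2650]);
translate([2900, 100, 0]) cube([100, 4300, 2650]);
translate([1500, 100, 0]) cube([100, 2000, 2650]);
translate([1500, 3100, 0]) cube([100, 1300, 2650]);


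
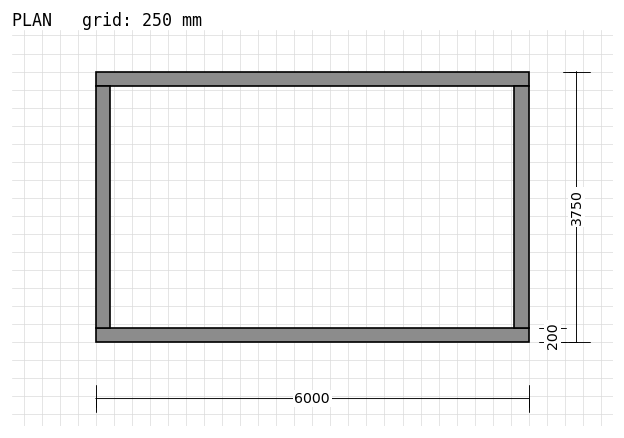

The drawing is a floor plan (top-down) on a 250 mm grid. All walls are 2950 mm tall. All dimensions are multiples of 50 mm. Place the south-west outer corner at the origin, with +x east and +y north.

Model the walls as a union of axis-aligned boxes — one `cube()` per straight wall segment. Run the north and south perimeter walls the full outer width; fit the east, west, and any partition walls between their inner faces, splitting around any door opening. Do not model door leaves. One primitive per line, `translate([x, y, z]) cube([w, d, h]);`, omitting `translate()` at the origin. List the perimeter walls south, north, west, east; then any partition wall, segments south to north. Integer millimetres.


cube([6000, 200, 2950]);
translate([0, 3550, 0]) cube([6000, 200, 2950]);
translate([0, 200, 0]) cube([200, 3350, 2950]);
translate([5800, 200, 0]) cube([200, 3350, 2950]);
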